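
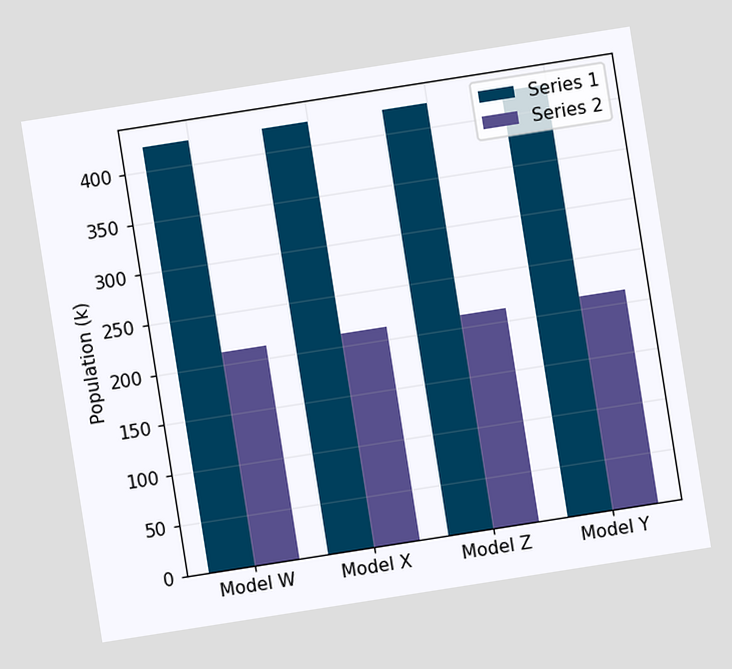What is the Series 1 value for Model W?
424k

The chart is tilted about 9° counter-clockwise. The Series 1 bar at Model W reaches 424k on the y-axis.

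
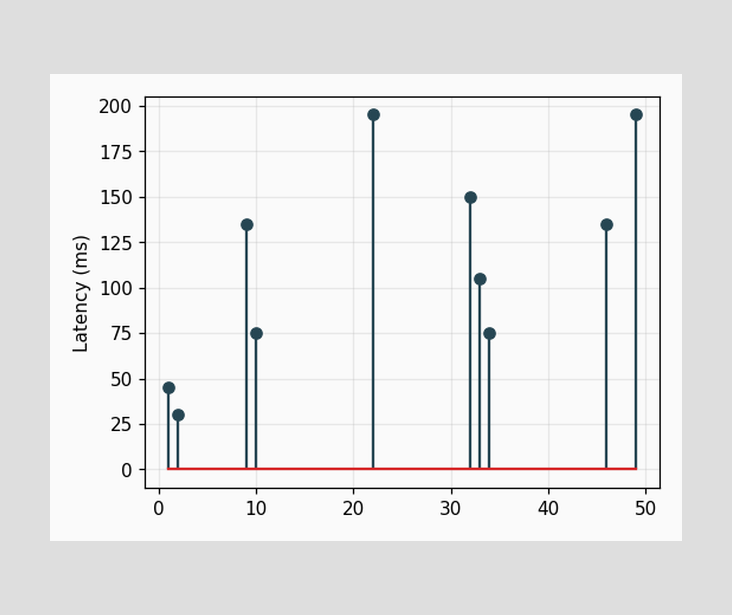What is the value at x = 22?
195ms

The stem at x=22 reaches 195ms.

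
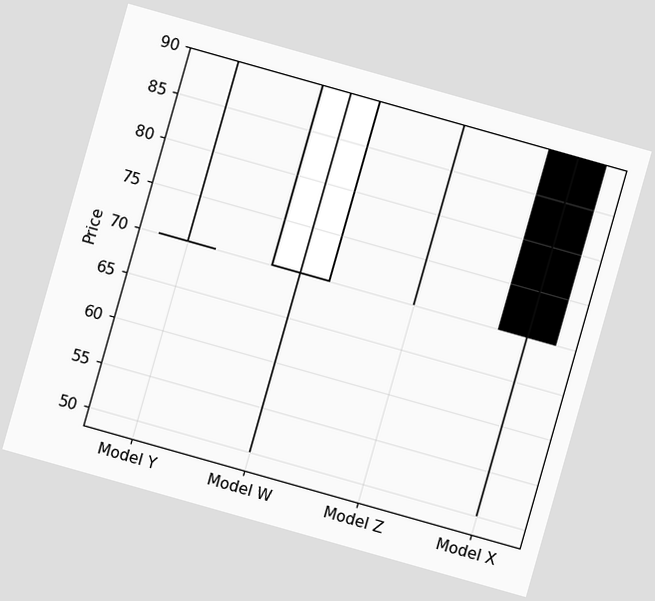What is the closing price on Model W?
90

The chart is tilted about 16° clockwise. The Model W candle closes at 90.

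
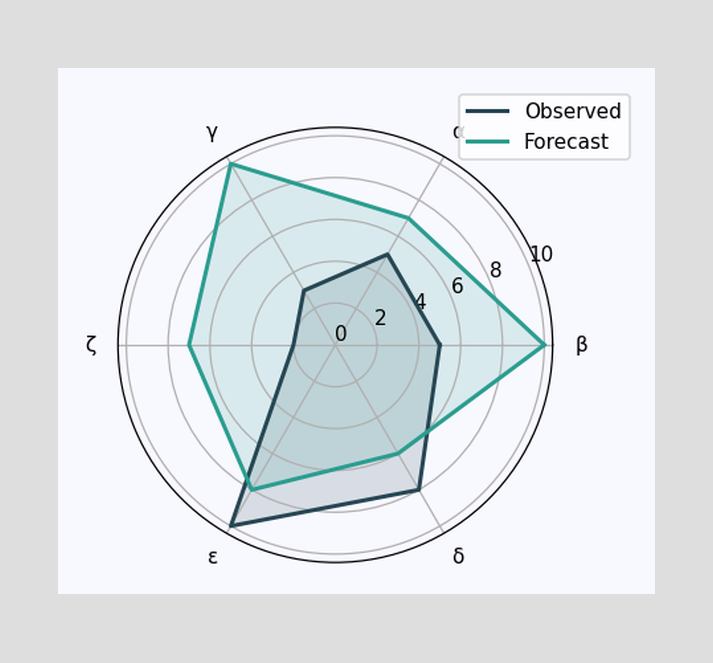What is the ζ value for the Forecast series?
On the ζ axis, Forecast reaches 7.

7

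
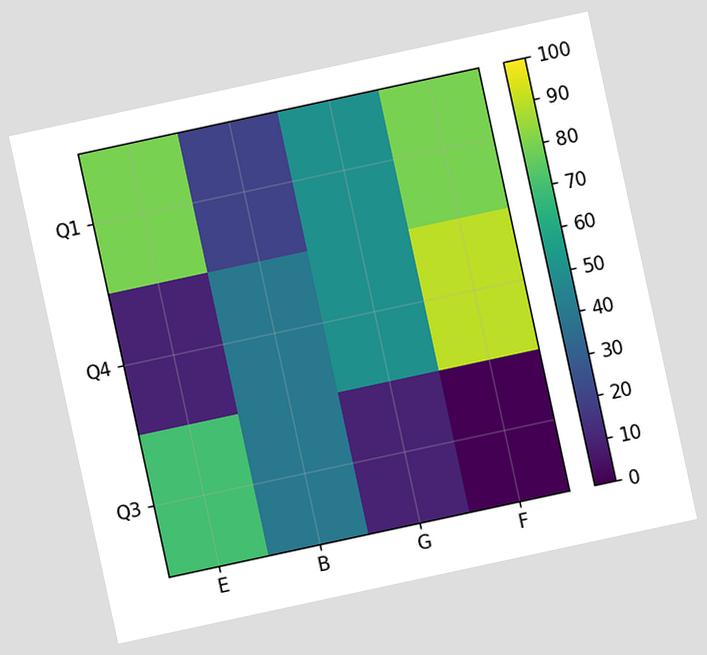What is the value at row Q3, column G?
10

The chart is tilted about 12° counter-clockwise. Matching cell (Q3, G) against the colorbar gives 10.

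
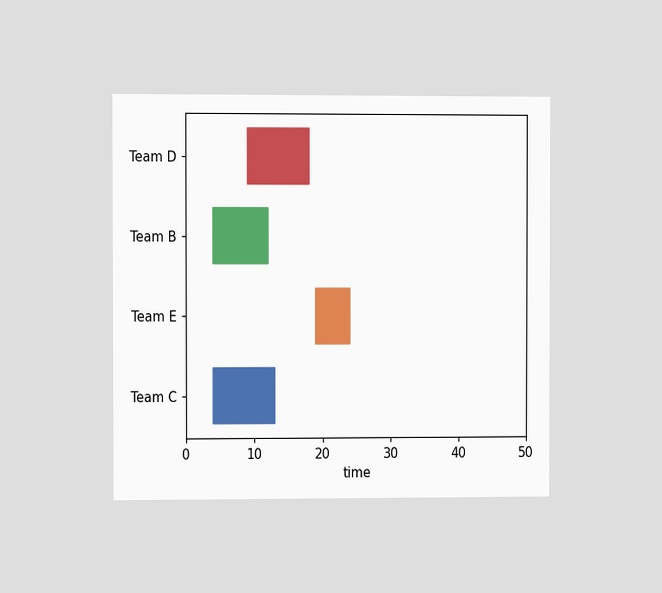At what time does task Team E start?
The chart is viewed slightly from the left. The Team E bar begins at t=19.

19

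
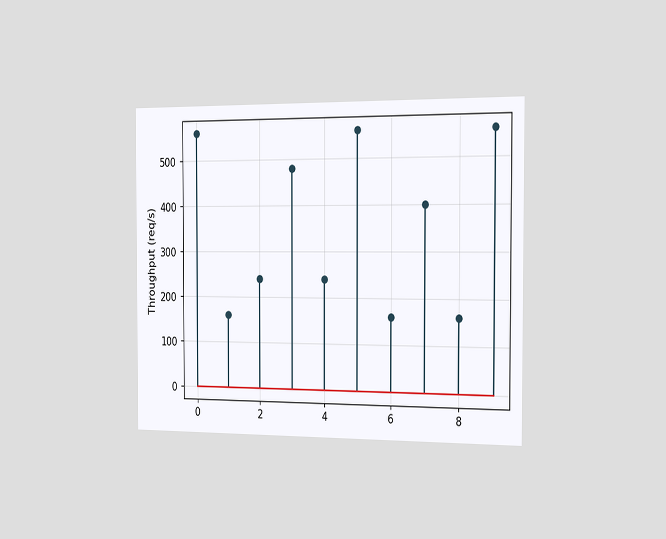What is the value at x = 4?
240req/s

The chart is viewed slightly from the right. The stem at x=4 reaches 240req/s.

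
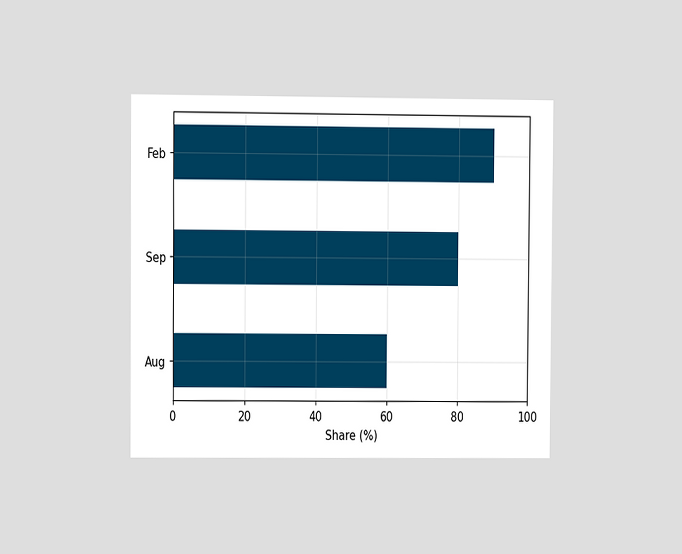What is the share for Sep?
The chart is viewed at a slight angle. Reading along the chart's x-axis, the Sep bar reaches 80%.

80%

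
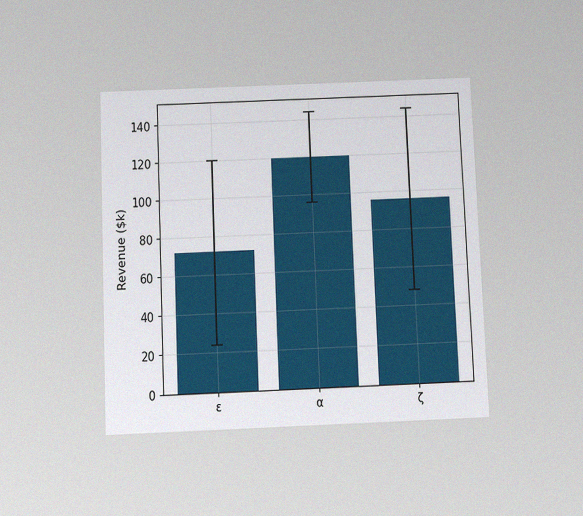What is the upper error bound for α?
$144k

The chart is tilted about 2° counter-clockwise and viewed slightly from below, with some photo noise. The α bar's upper whisker reaches $144k.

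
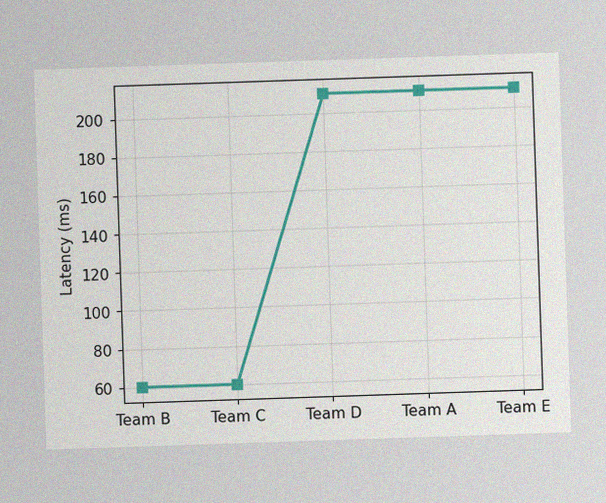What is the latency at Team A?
The image has some photo noise and uneven lighting. At Team A, the line is at 210ms.

210ms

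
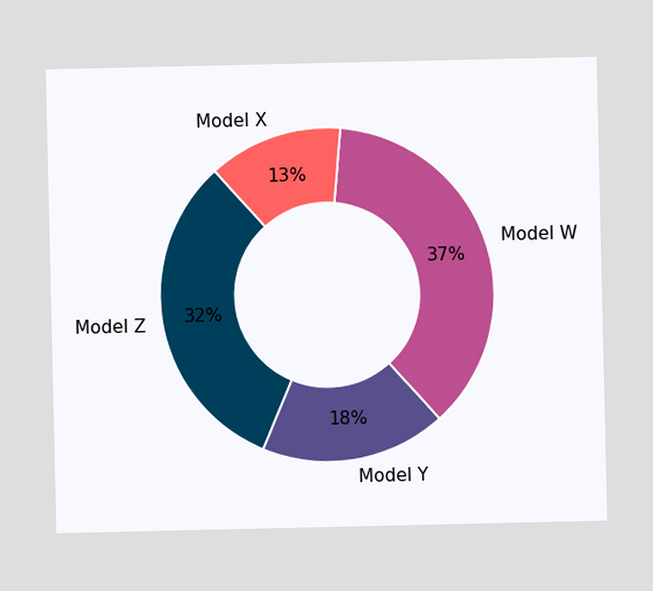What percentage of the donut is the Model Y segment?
The Model Y segment takes up 18% of the ring.

18%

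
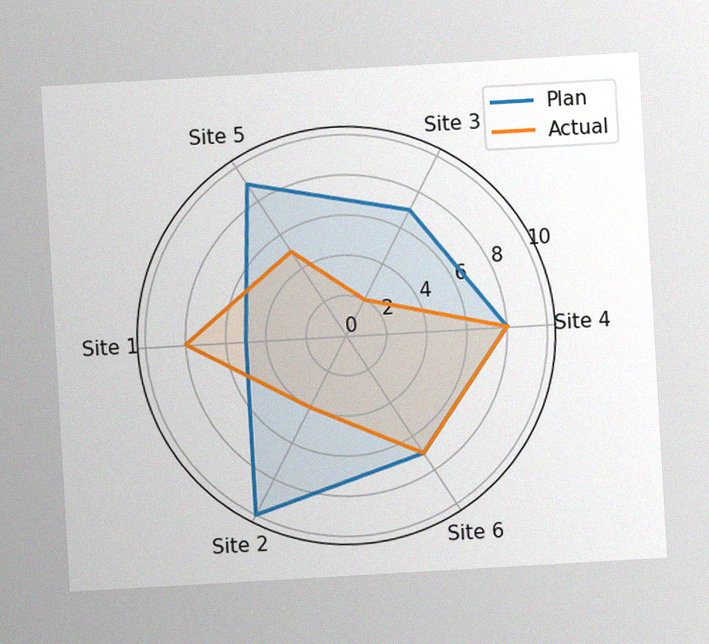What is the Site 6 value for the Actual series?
7

The chart is tilted about 3° counter-clockwise, with some photo noise. On the Site 6 axis, Actual reaches 7.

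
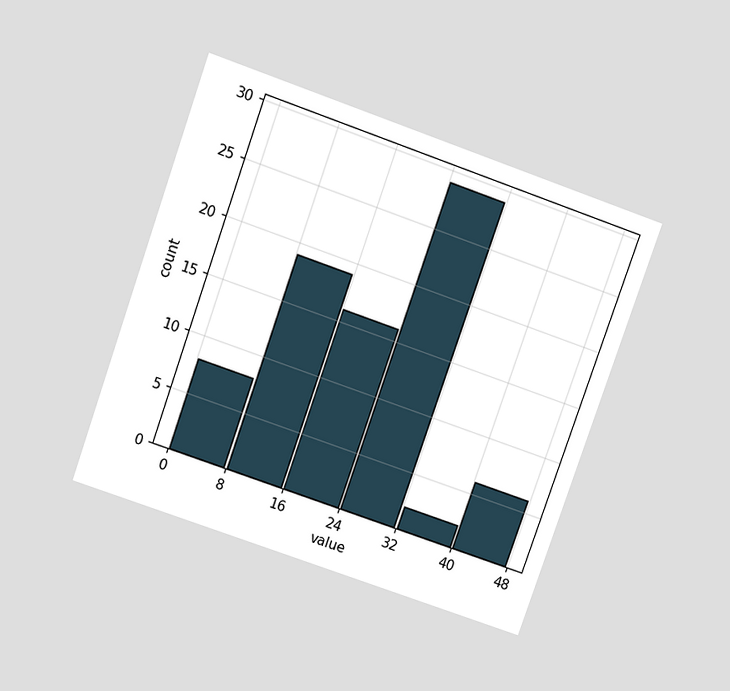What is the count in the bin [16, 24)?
16

The chart is tilted about 19° clockwise and viewed slightly from above. The [16, 24) bin has height 16.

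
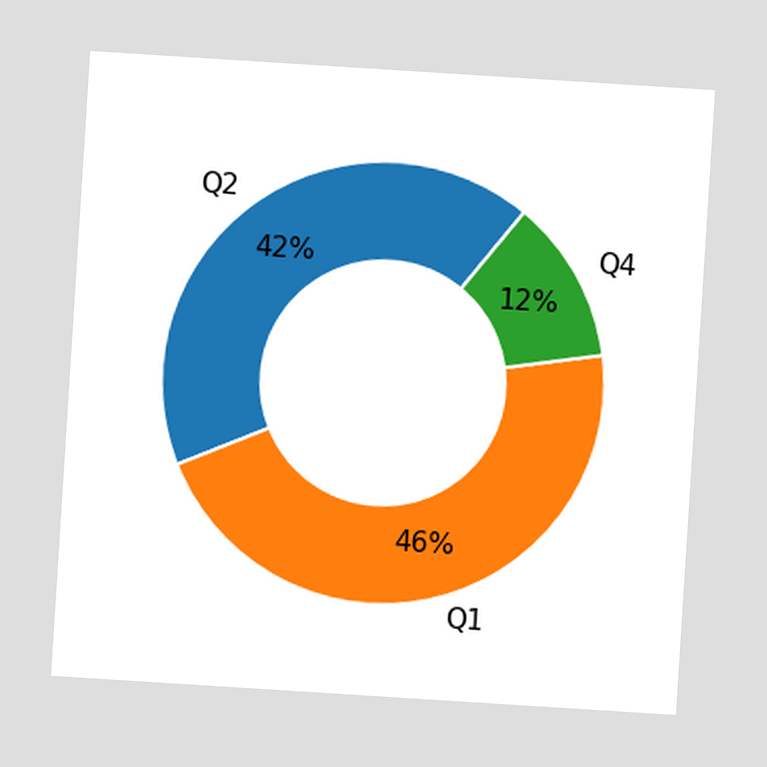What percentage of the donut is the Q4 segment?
The chart is tilted about 4° clockwise. The Q4 segment takes up 12% of the ring.

12%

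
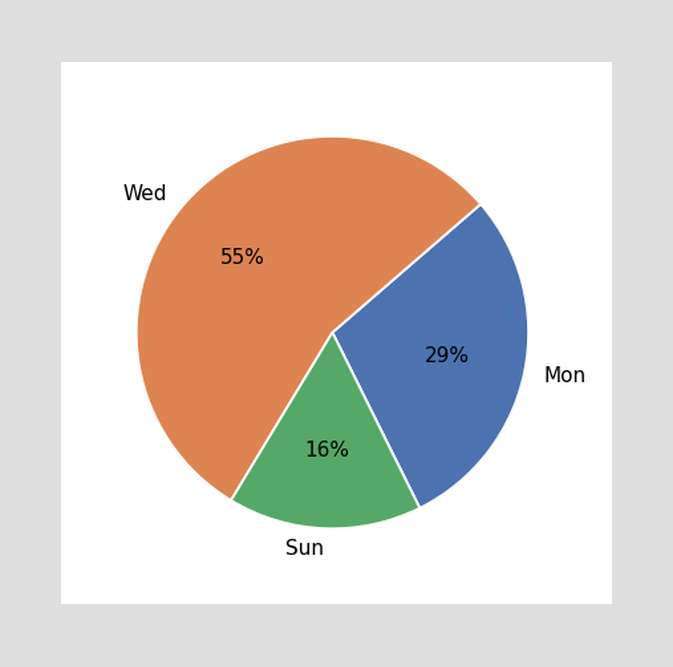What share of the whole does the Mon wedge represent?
29%

The Mon slice takes up 29% of the pie.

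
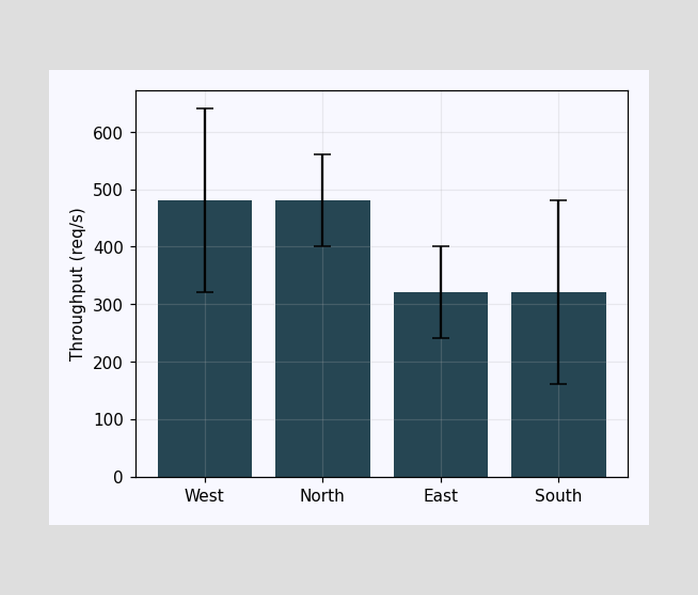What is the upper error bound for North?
560req/s

The North bar's upper whisker reaches 560req/s.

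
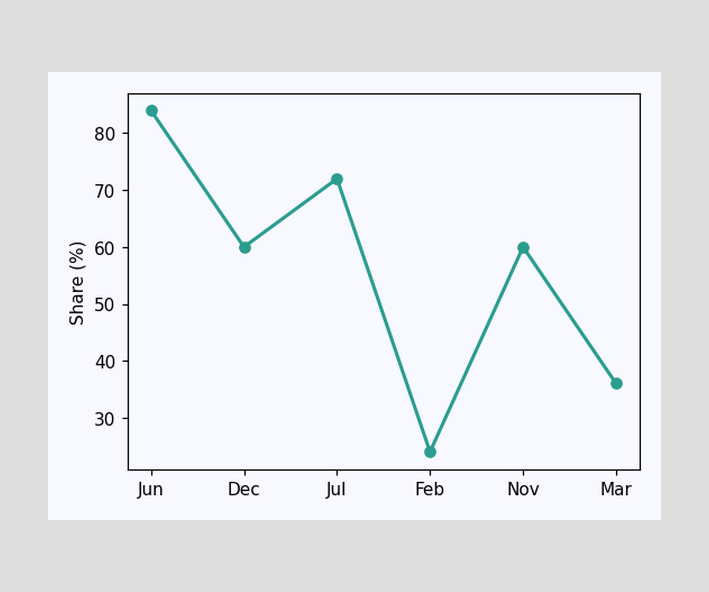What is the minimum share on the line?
The lowest point is at Feb, and reading across to the y-axis gives 24%.

24%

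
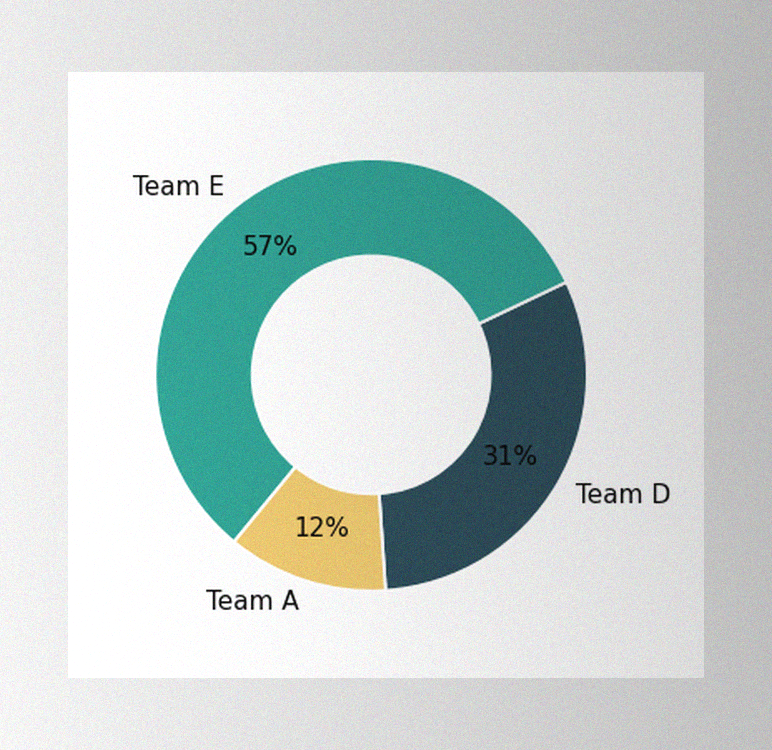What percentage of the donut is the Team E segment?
The image has some photo noise and uneven lighting. The Team E segment takes up 57% of the ring.

57%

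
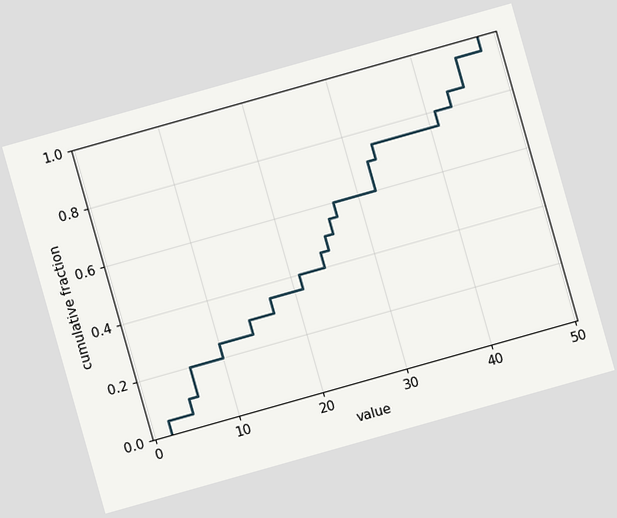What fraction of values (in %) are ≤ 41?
The chart is tilted about 16° counter-clockwise. At x=41 the ECDF step is at 80%.

80%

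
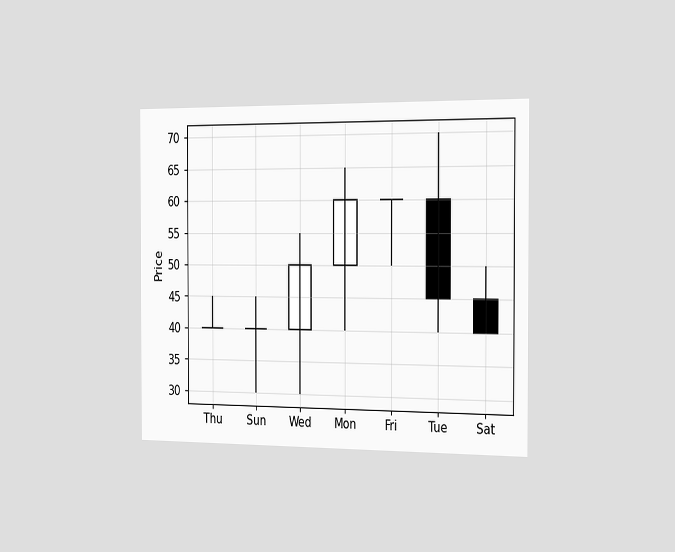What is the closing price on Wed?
50

The chart is viewed slightly from the right. The Wed candle closes at 50.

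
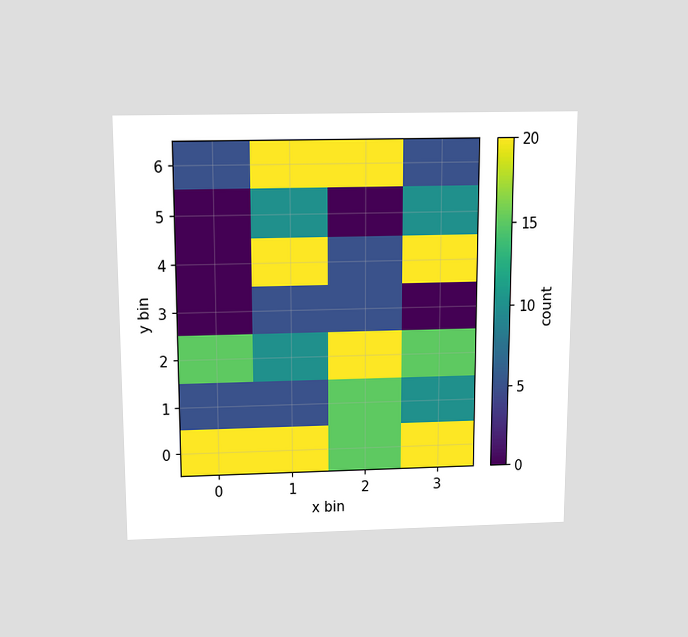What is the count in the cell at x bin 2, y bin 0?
The chart is viewed slightly from above. Matching the cell (2, 0) against the colorbar gives 15.

15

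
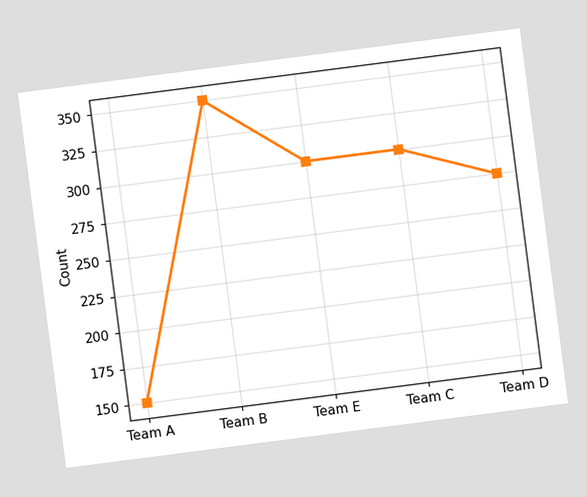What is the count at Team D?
The chart is tilted about 7° counter-clockwise. At Team D, the line is at 275.

275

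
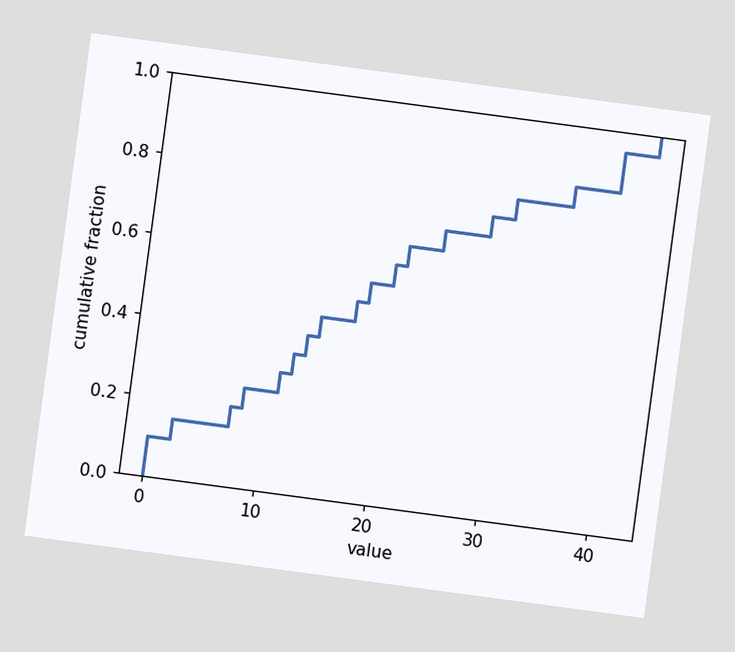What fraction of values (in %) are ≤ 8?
25%

The chart is tilted about 8° clockwise. At x=8 the ECDF step is at 25%.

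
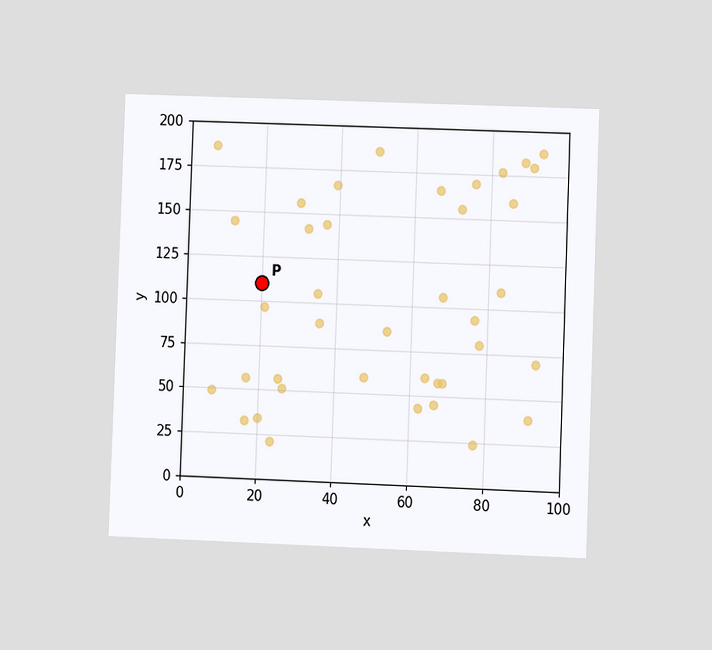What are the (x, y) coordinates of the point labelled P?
(20, 110)

The chart is tilted about 2° clockwise and viewed at a slight angle. Following the gridlines from P to each axis, P sits at (20, 110).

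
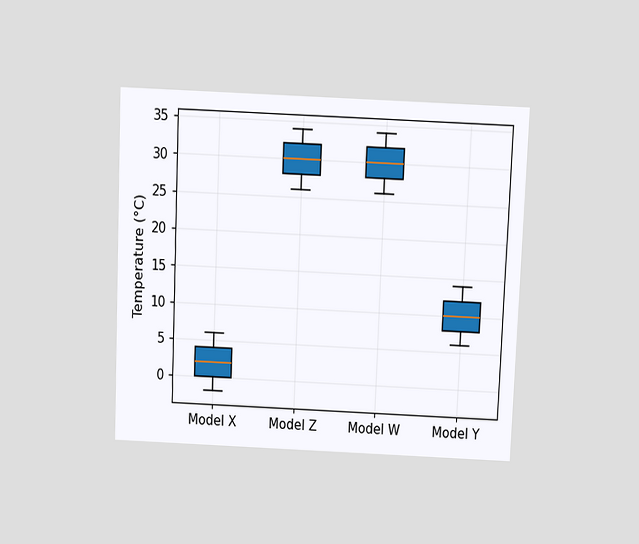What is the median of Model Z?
The chart is tilted about 2° clockwise and viewed slightly from above. The median line in the Model Z box sits at 30°C.

30°C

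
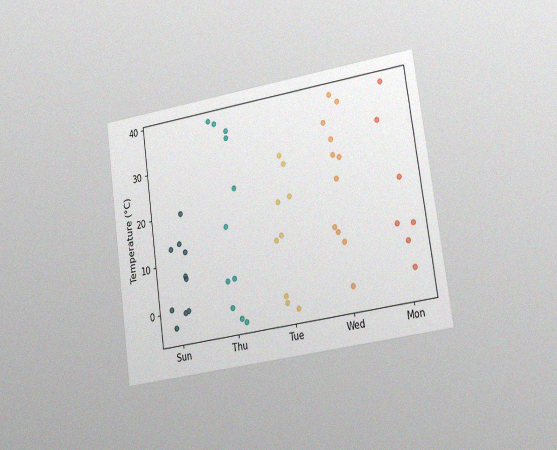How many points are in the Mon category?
The chart is tilted about 8° counter-clockwise and viewed slightly from the right, with some photo noise. Counting the markers in the Mon column gives 7.

7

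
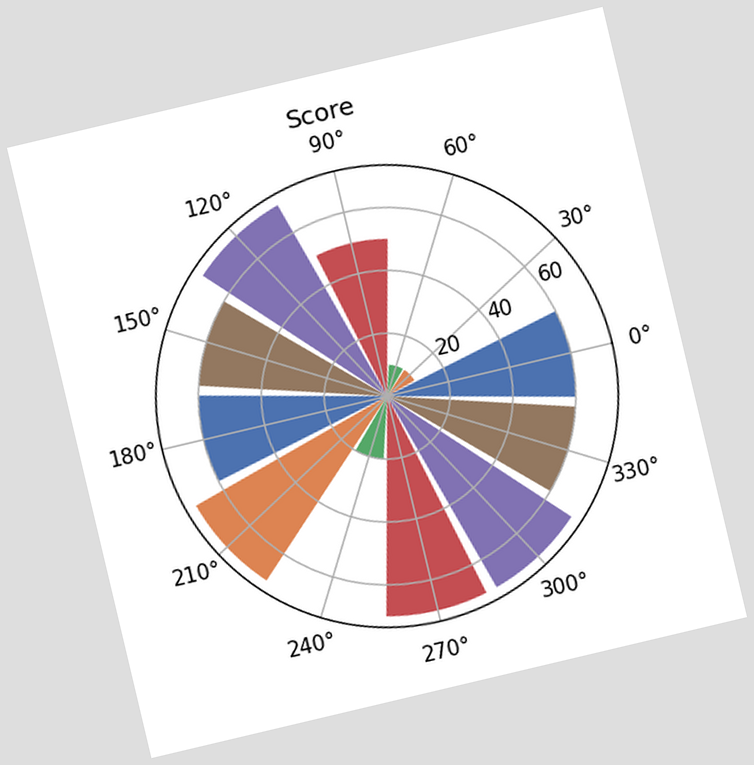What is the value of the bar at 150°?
60

The chart is tilted about 13° counter-clockwise. The bar at 150° reaches 60 on the radial axis.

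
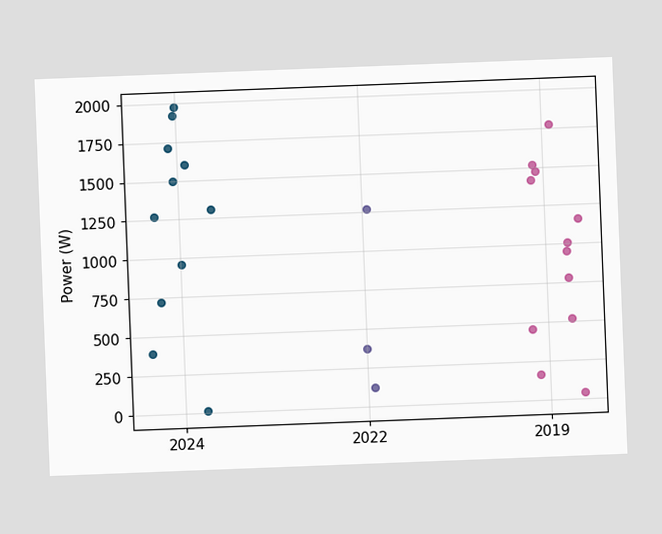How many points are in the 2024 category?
11

The chart is tilted about 2° counter-clockwise. Counting the markers in the 2024 column gives 11.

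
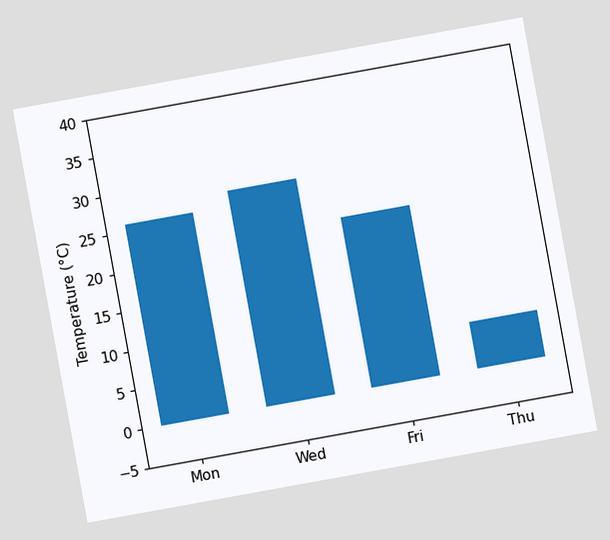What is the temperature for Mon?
26°C

The chart is tilted about 10° counter-clockwise. Reading along the chart's y-axis, the Mon bar reaches 26°C.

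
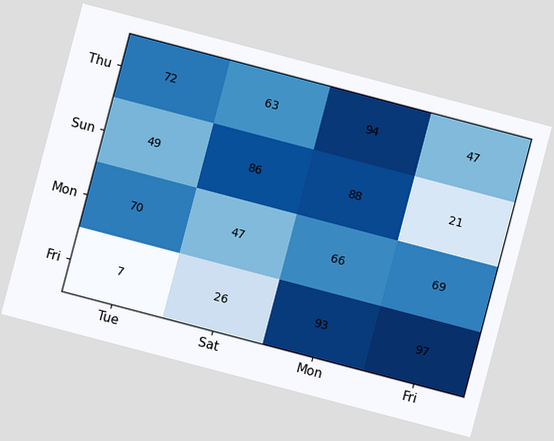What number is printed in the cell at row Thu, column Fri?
The chart is tilted about 15° clockwise. The (Thu, Fri) cell reads 47.

47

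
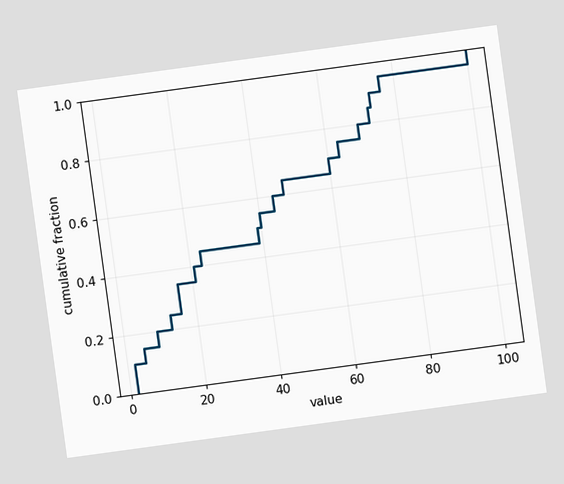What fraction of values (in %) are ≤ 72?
The chart is tilted about 8° counter-clockwise. At x=72 the ECDF step is at 85%.

85%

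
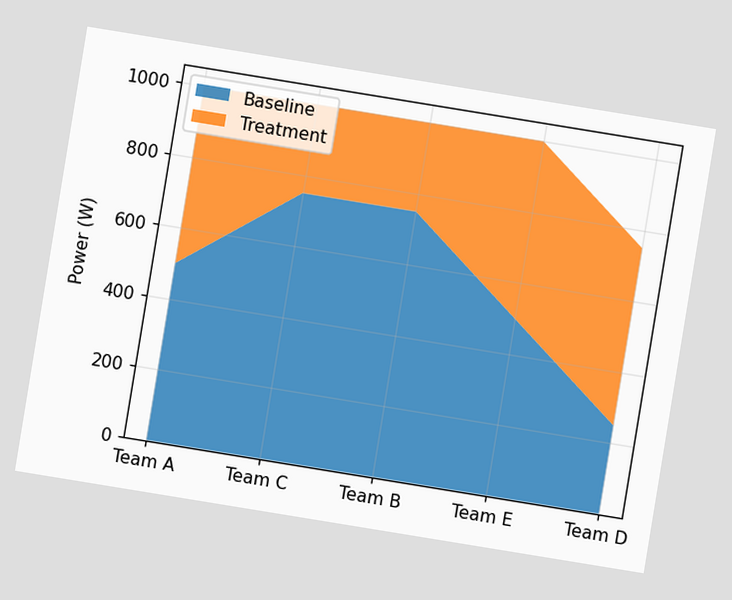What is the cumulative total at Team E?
1000W

The chart is tilted about 9° clockwise. The stacked total at Team E reaches 1000W.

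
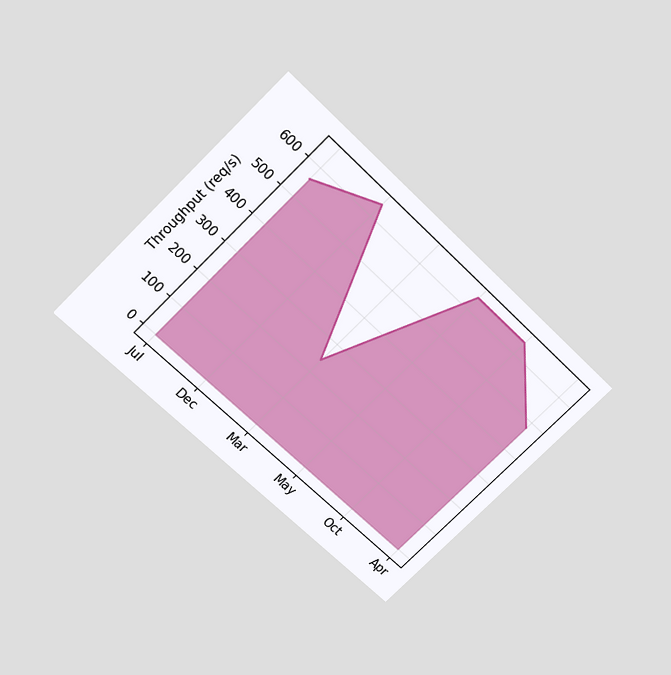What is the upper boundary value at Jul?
560req/s

The chart is tilted about 45° clockwise and viewed slightly from above. At Jul the upper boundary is at 560req/s.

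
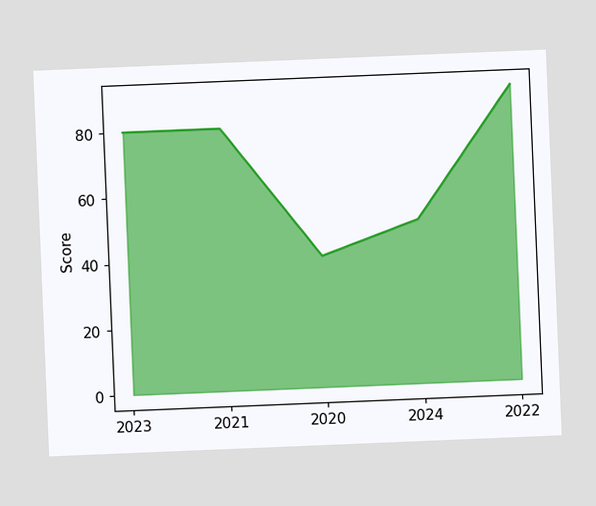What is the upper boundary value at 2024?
The chart is tilted about 2° counter-clockwise. At 2024 the upper boundary is at 50.

50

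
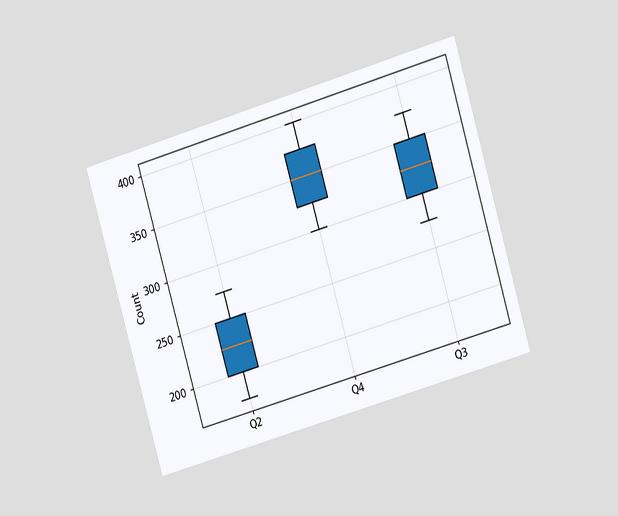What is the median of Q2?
The chart is tilted about 16° counter-clockwise and viewed at a slight angle. The median line in the Q2 box sits at 225.

225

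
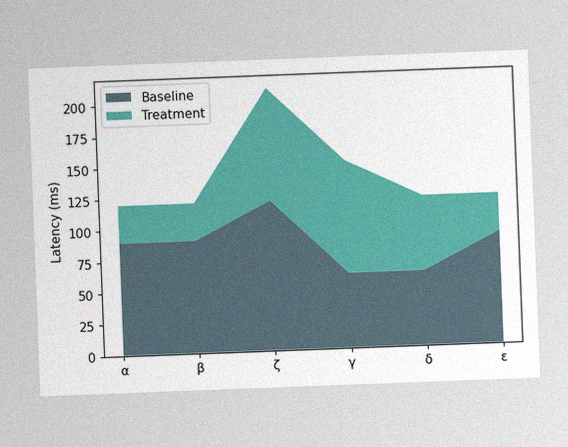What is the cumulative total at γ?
The chart is tilted about 2° counter-clockwise, with some photo noise. The stacked total at γ reaches 150ms.

150ms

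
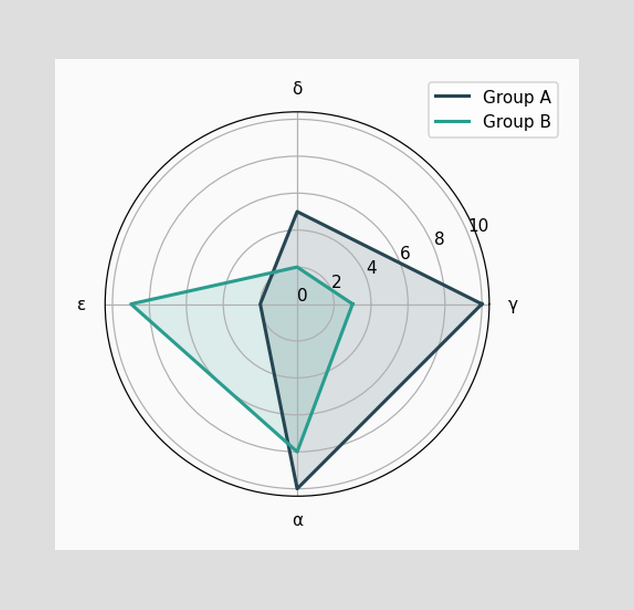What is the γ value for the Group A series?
On the γ axis, Group A reaches 10.

10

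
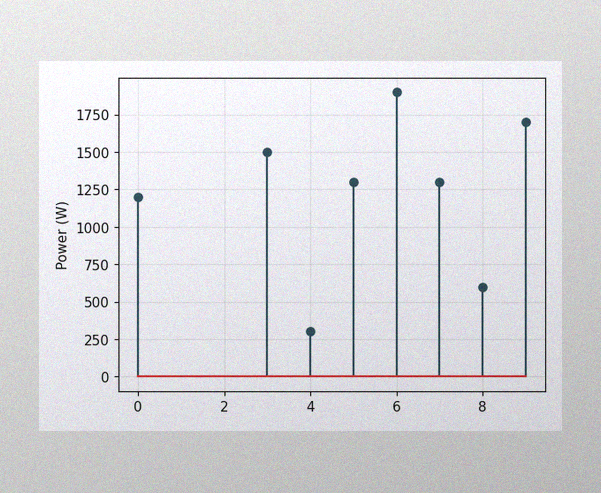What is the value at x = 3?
The image has some photo noise and uneven lighting. The stem at x=3 reaches 1500W.

1500W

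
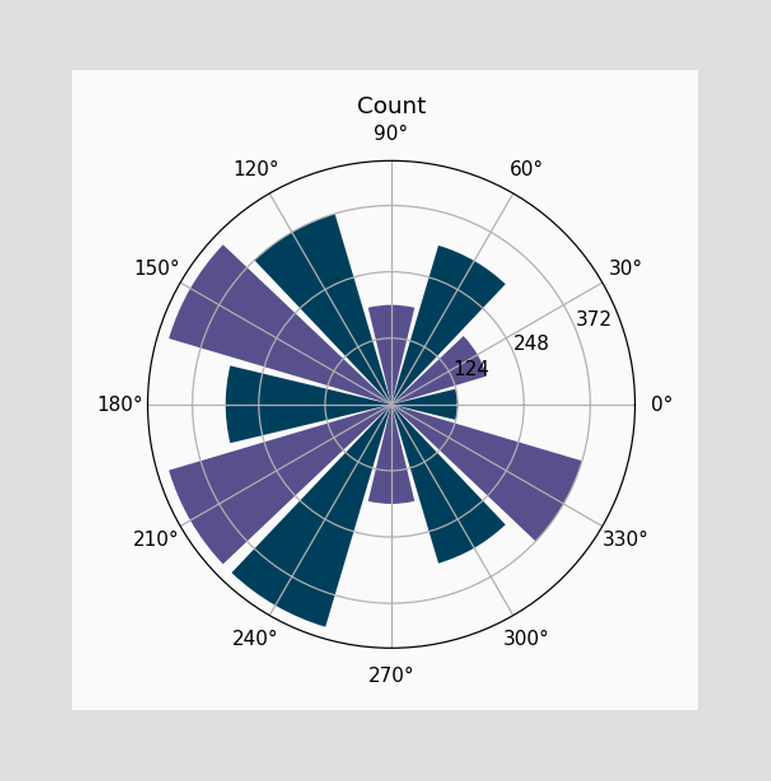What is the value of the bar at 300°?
310

The bar at 300° reaches 310 on the radial axis.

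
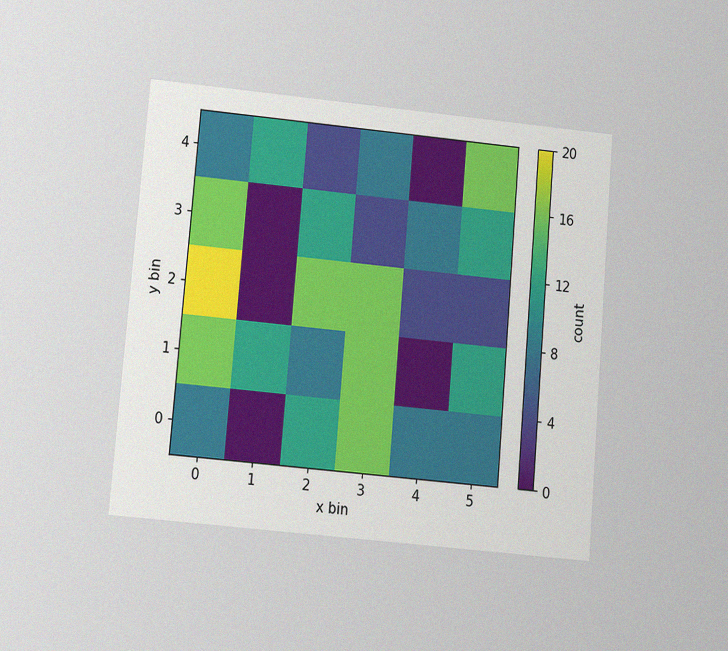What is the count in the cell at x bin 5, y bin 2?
The chart is tilted about 5° clockwise and viewed slightly from below, with some photo noise. Matching the cell (5, 2) against the colorbar gives 4.

4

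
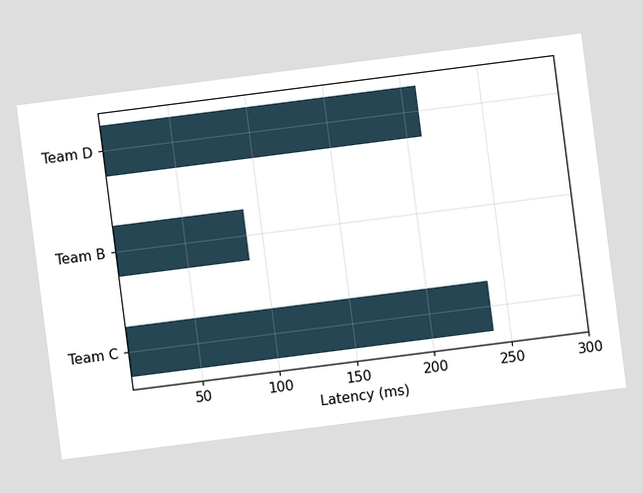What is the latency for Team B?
90ms

The chart is tilted about 7° counter-clockwise. Reading along the chart's x-axis, the Team B bar reaches 90ms.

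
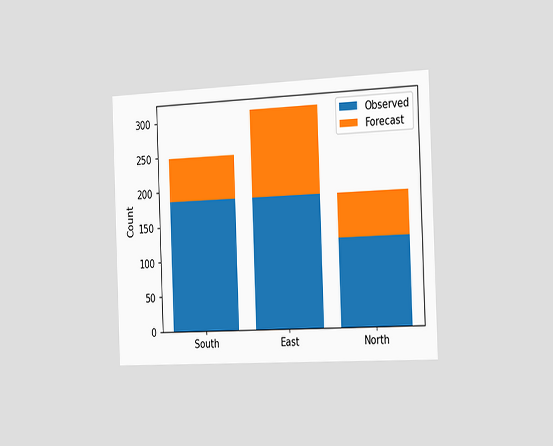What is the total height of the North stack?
The chart is tilted about 2° counter-clockwise and viewed slightly from the right. The North stack's top reaches 186 on the y-axis.

186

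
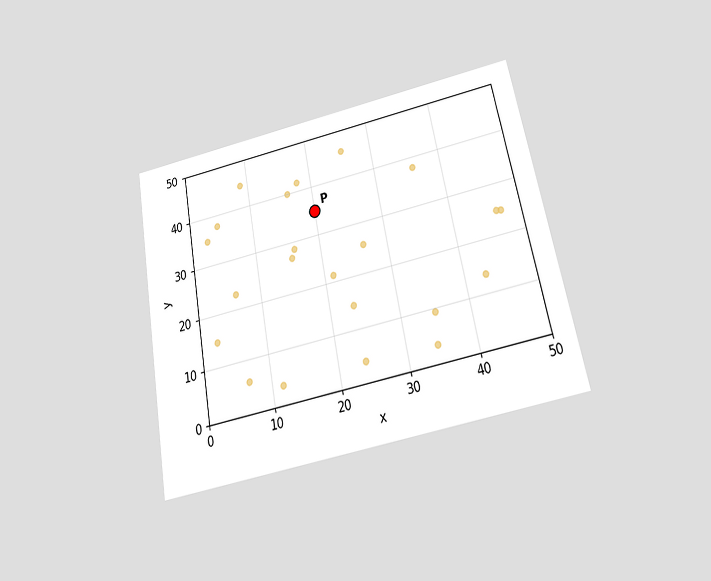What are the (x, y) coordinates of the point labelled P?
The chart is tilted about 11° counter-clockwise and viewed slightly from below. Following the gridlines from P to each axis, P sits at (20, 35).

(20, 35)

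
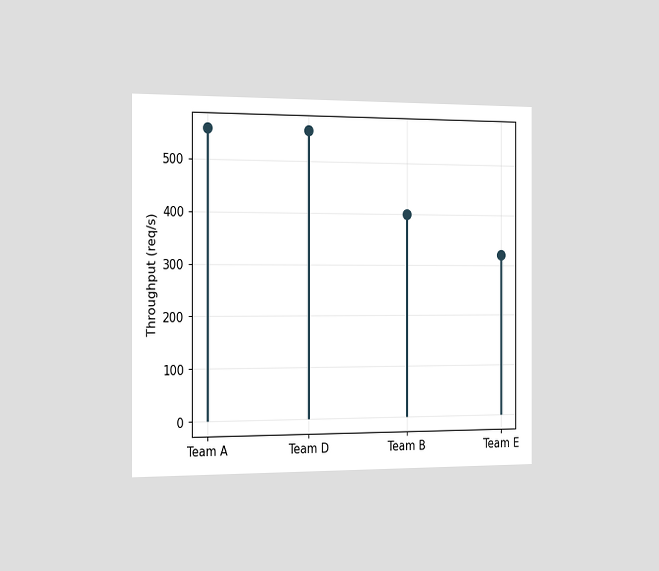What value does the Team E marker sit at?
The chart is viewed slightly from the left. The Team E marker sits at 320req/s.

320req/s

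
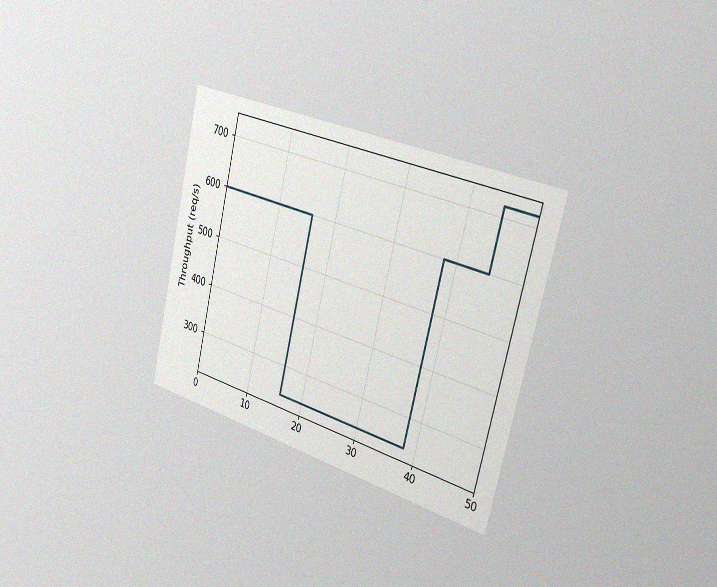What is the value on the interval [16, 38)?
240req/s

The chart is tilted about 14° clockwise and viewed slightly from the right, with some photo noise. On [16, 38) the step sits at 240req/s.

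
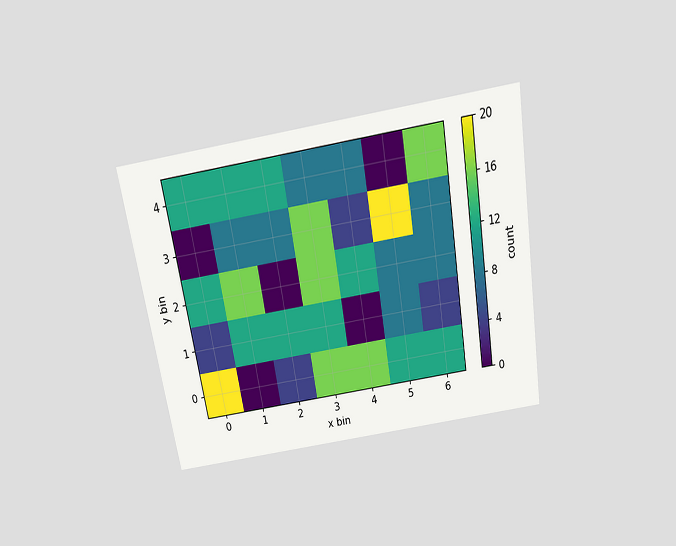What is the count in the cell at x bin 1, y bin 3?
The chart is tilted about 9° counter-clockwise and viewed slightly from above. Matching the cell (1, 3) against the colorbar gives 8.

8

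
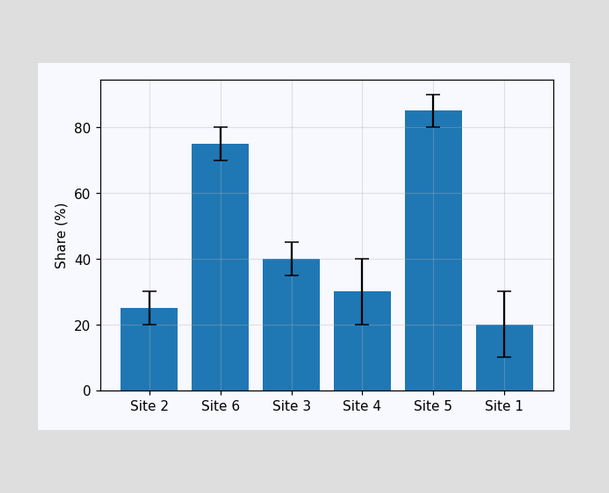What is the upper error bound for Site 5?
90%

The Site 5 bar's upper whisker reaches 90%.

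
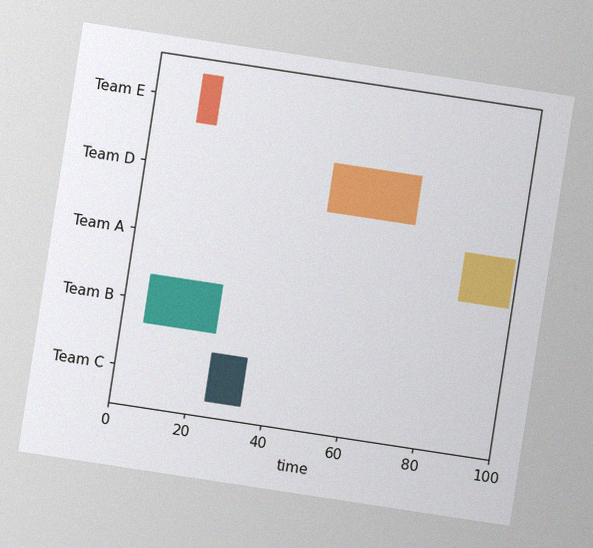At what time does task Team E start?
The chart is tilted about 9° clockwise, with some photo noise. The Team E bar begins at t=12.

12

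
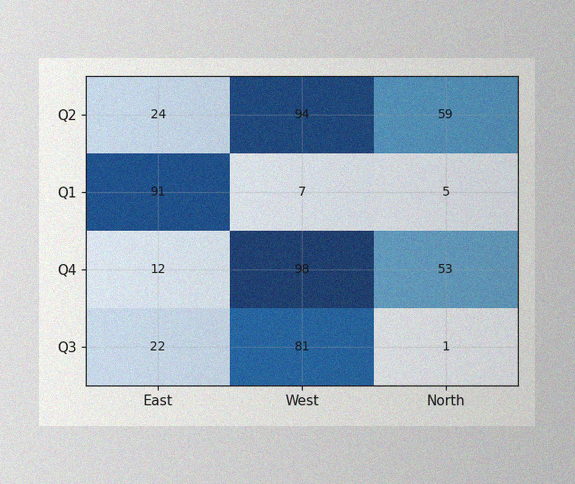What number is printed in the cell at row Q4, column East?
12

The image has some photo noise and uneven lighting. The (Q4, East) cell reads 12.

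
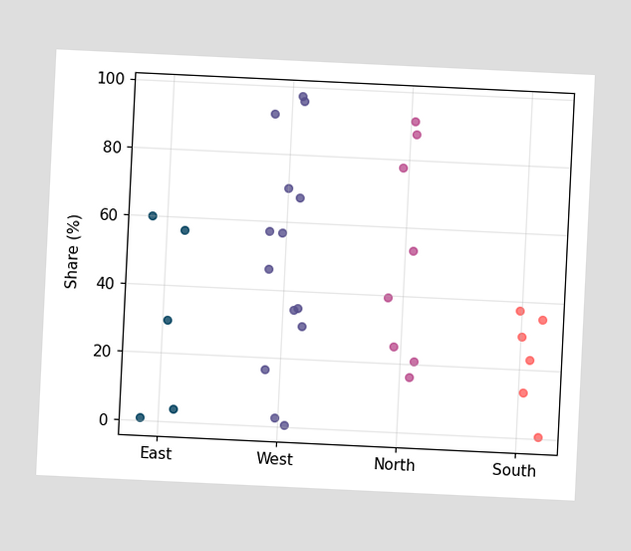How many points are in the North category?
8

The chart is tilted about 3° clockwise. Counting the markers in the North column gives 8.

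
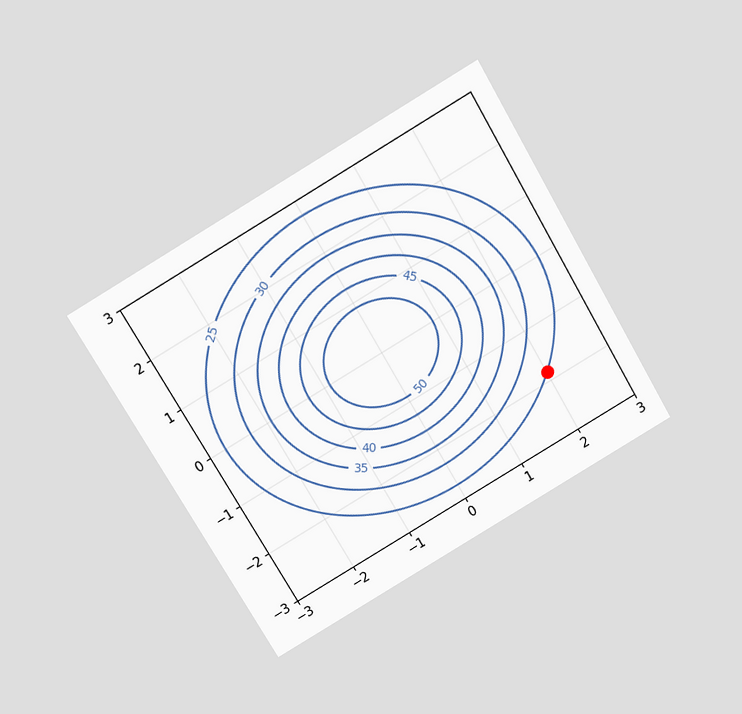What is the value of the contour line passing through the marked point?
25

The chart is tilted about 31° counter-clockwise and viewed slightly from above. The marked point sits on the contour labelled 25.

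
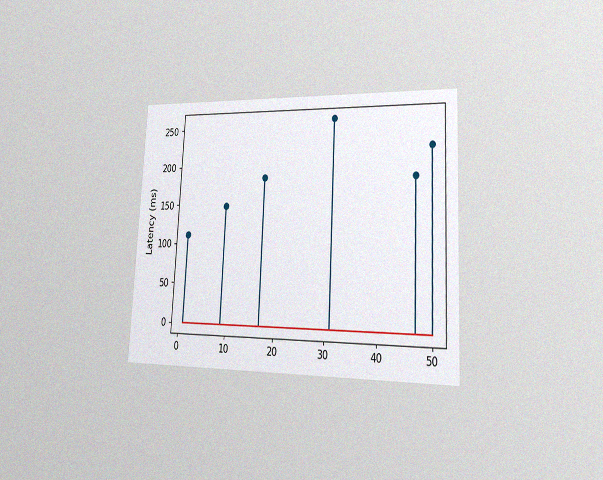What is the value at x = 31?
259ms

The chart is tilted about 3° clockwise and viewed slightly from the right, with some photo noise. The stem at x=31 reaches 259ms.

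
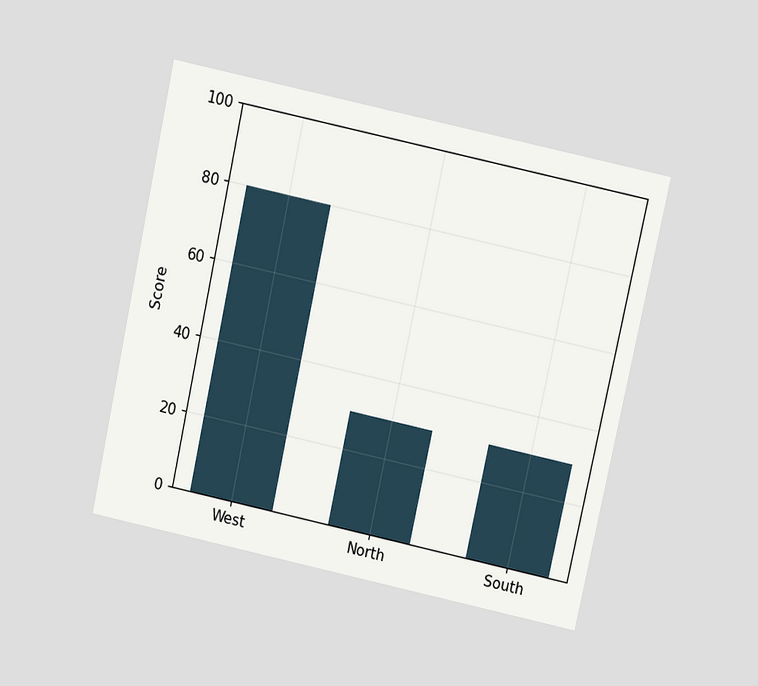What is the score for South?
30

The chart is tilted about 12° clockwise and viewed at a slight angle. Reading along the chart's y-axis, the South bar reaches 30.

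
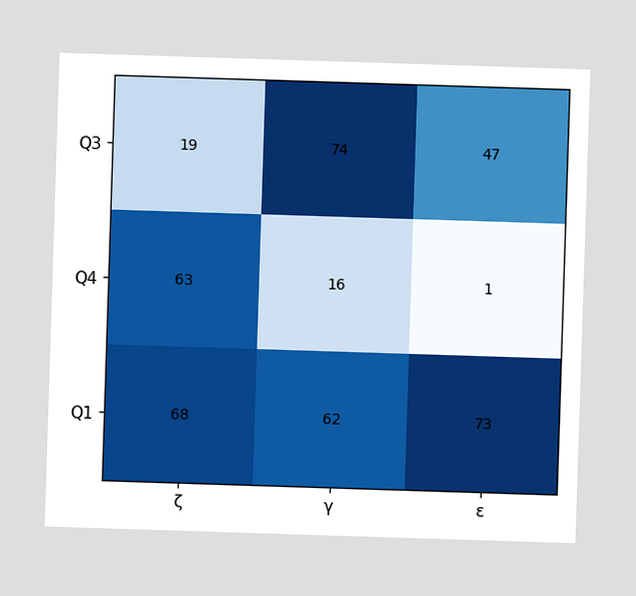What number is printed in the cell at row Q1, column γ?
The (Q1, γ) cell reads 62.

62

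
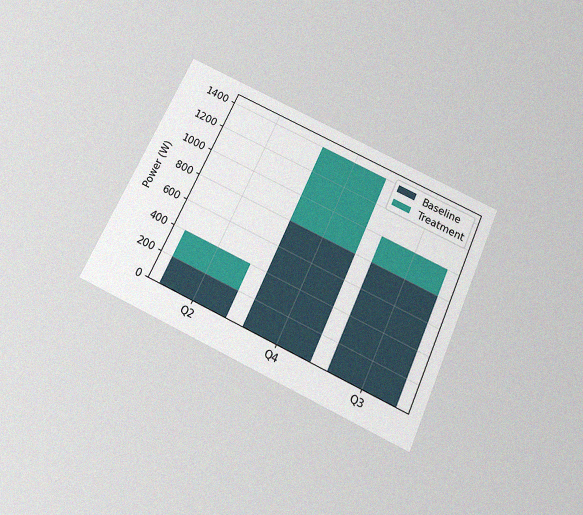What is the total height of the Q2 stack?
The chart is tilted about 25° clockwise and viewed slightly from below, with some photo noise. The Q2 stack's top reaches 400W on the y-axis.

400W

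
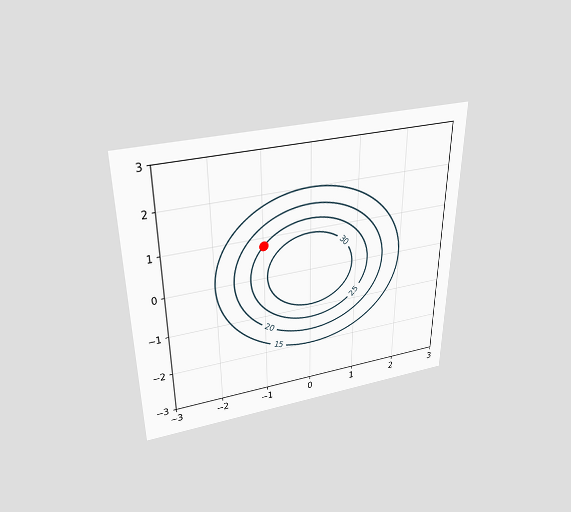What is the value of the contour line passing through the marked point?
25

The chart is viewed slightly from above. The marked point sits on the contour labelled 25.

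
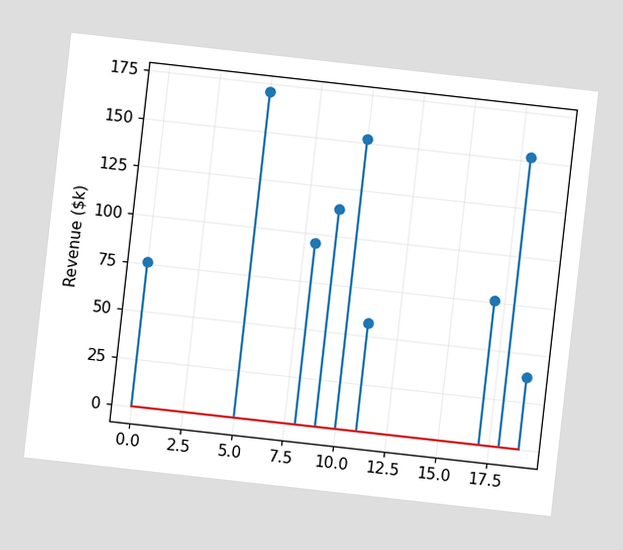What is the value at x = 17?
The chart is tilted about 6° clockwise. The stem at x=17 reaches $76k.

$76k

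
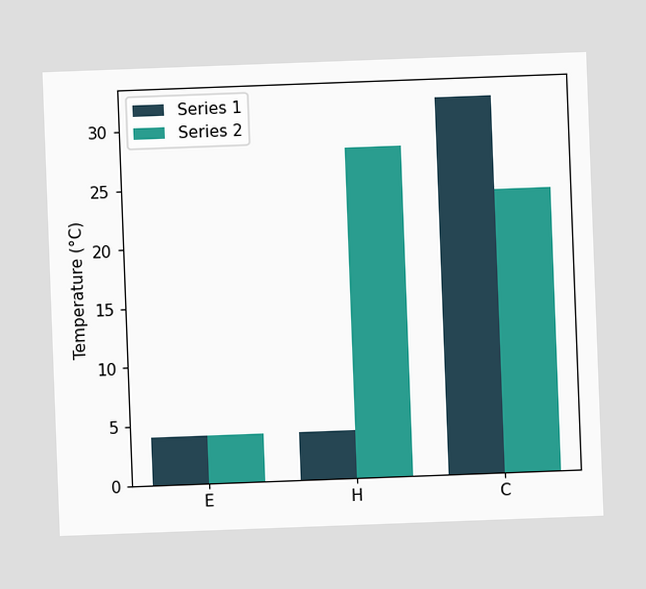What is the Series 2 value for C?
The chart is tilted about 2° counter-clockwise. The Series 2 bar at C reaches 24°C on the y-axis.

24°C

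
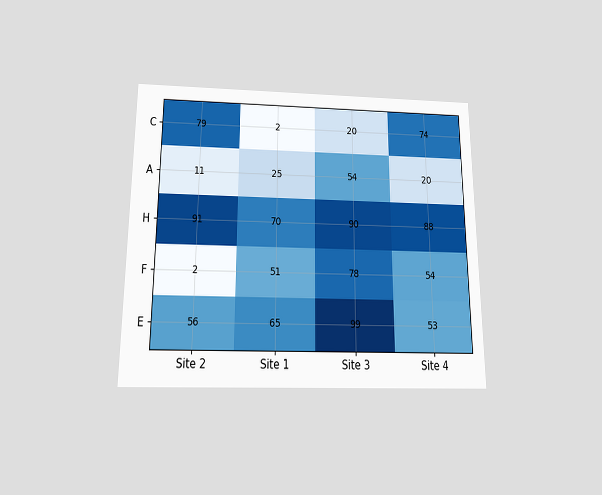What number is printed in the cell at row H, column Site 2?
The chart is viewed slightly from below. The (H, Site 2) cell reads 91.

91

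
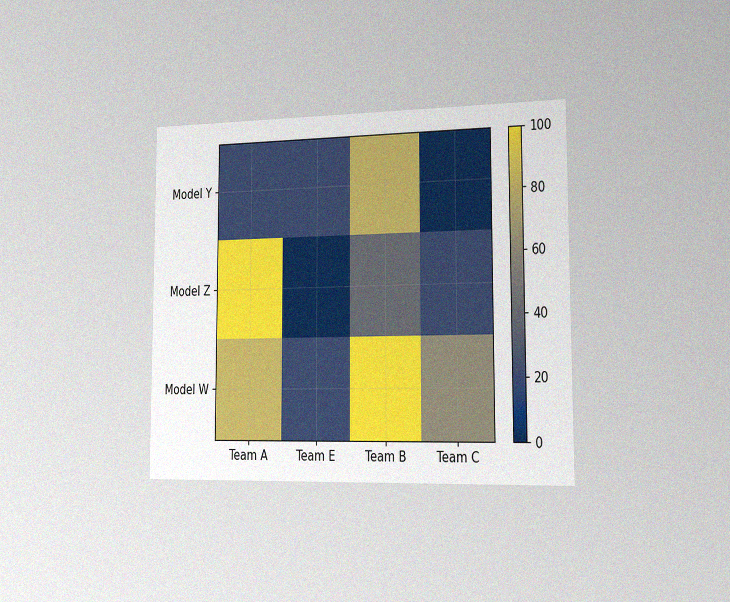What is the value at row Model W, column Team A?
80

The chart is viewed slightly from the right, with some photo noise. Matching cell (Model W, Team A) against the colorbar gives 80.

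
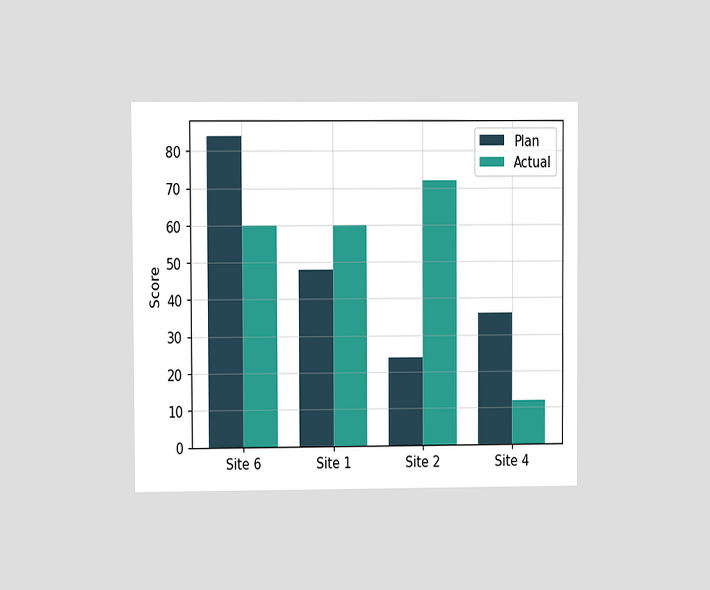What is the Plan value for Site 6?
84

The chart is viewed at a slight angle. The Plan bar at Site 6 reaches 84 on the y-axis.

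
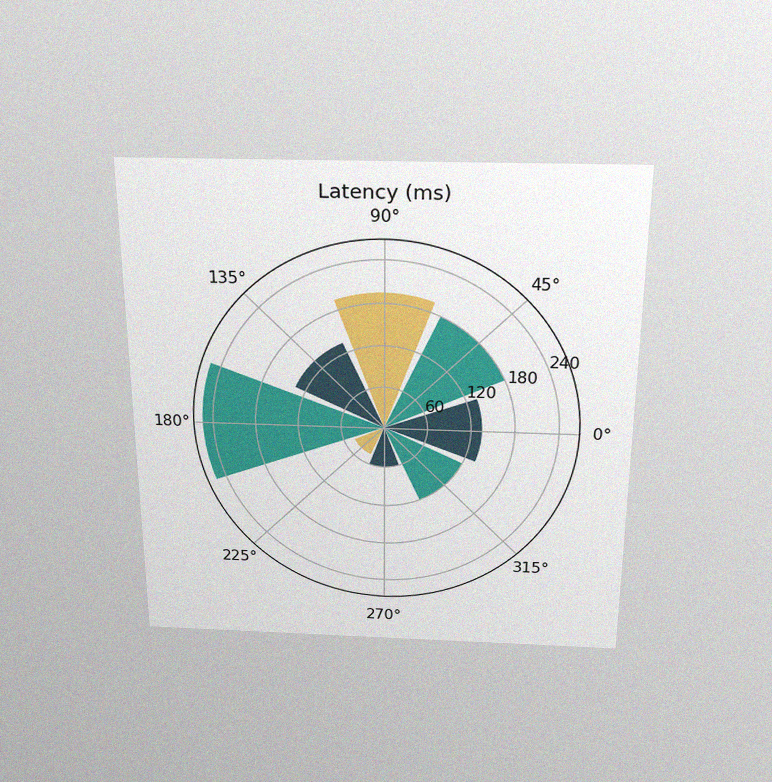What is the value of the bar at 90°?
195ms

The chart is viewed slightly from above, with some photo noise. The bar at 90° reaches 195ms on the radial axis.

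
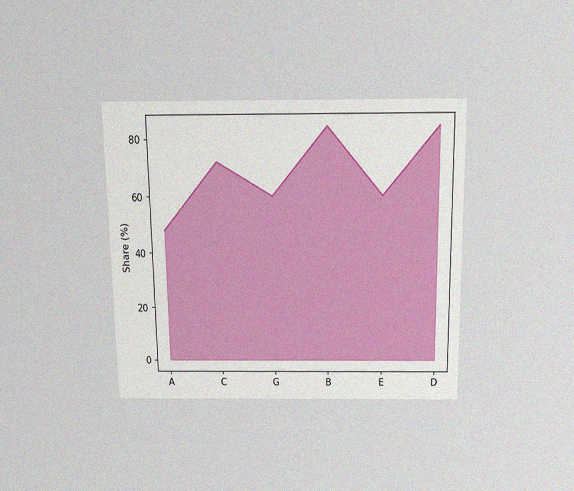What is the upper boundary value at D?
The chart is viewed slightly from above, with some photo noise. At D the upper boundary is at 84%.

84%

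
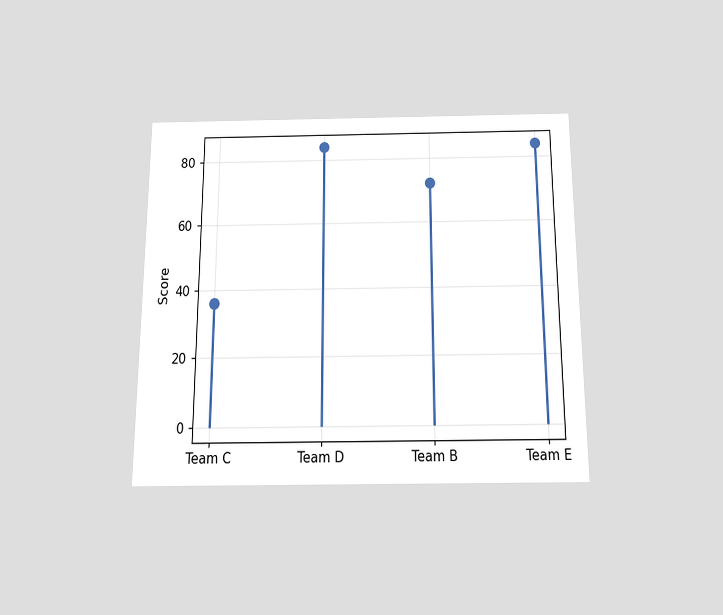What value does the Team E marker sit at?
84

The chart is viewed slightly from below. The Team E marker sits at 84.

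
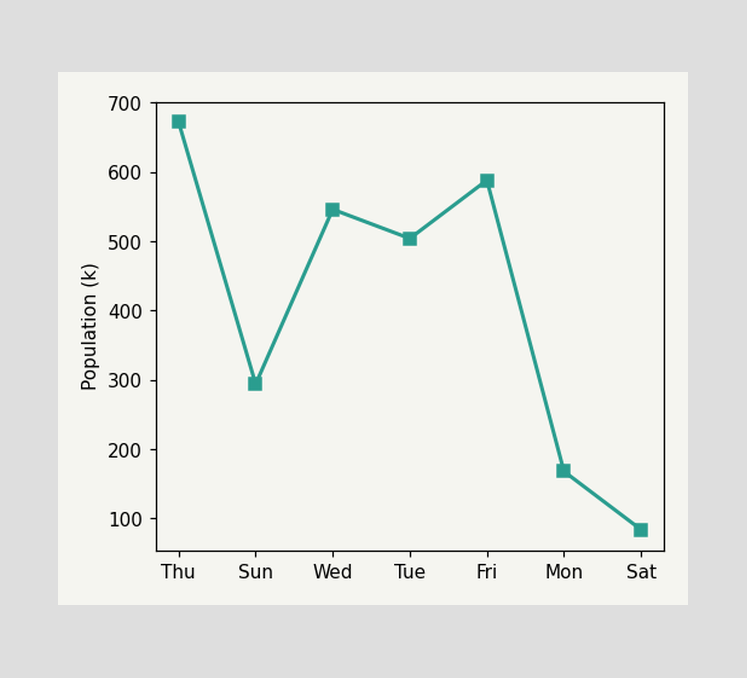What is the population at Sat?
At Sat, the line is at 84k.

84k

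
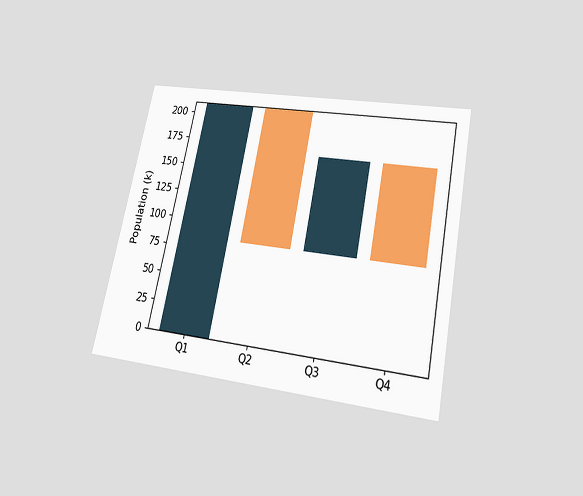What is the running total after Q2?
84k

The chart is tilted about 11° clockwise and viewed slightly from below. After Q2 the running total reaches 84k.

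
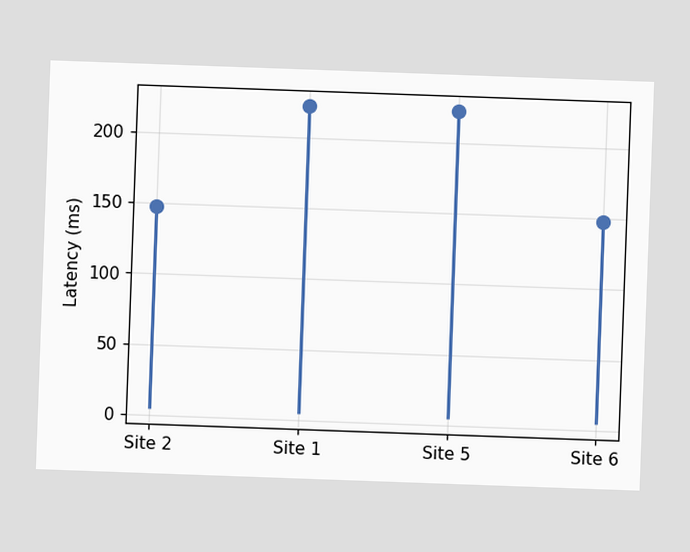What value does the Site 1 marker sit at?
222ms

The chart is tilted about 2° clockwise. The Site 1 marker sits at 222ms.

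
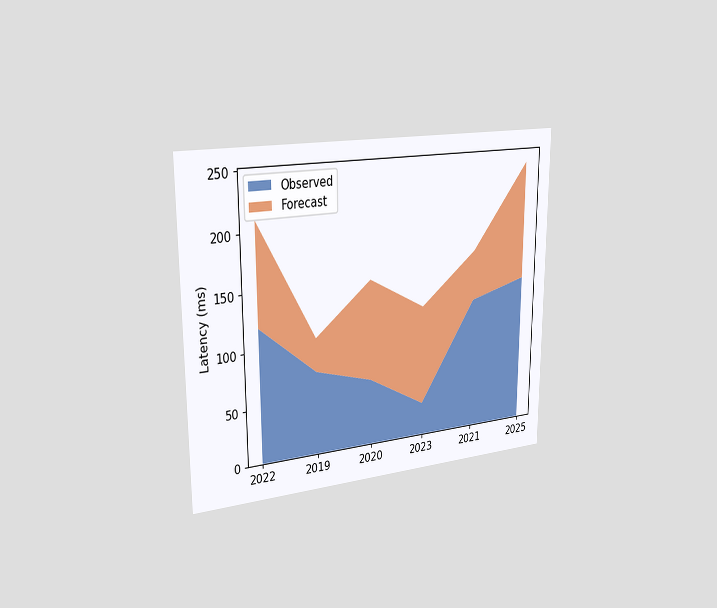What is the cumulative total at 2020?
150ms

The chart is viewed slightly from the left. The stacked total at 2020 reaches 150ms.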